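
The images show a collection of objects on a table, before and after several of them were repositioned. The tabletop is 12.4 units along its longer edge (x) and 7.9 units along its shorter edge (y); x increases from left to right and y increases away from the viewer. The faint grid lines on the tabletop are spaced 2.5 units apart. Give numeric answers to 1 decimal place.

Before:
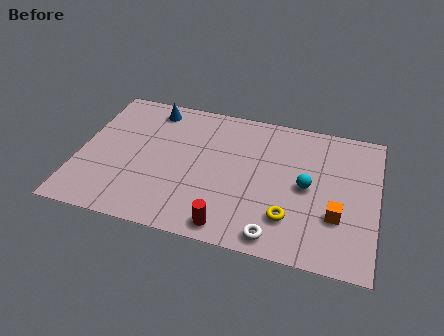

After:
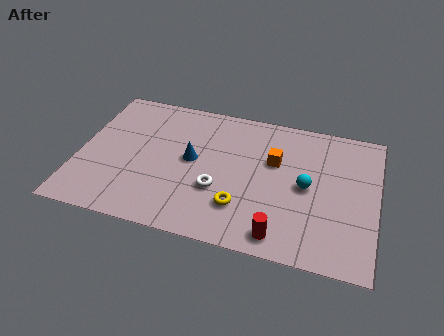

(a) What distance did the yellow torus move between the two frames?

2.0

From (8.9, 2.0) to (6.9, 2.1), the yellow torus covered √(2.0² + 0.1²) ≈ 2.0 units.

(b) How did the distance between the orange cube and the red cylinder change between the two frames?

-0.6

They were about 4.6 units apart before and 4.0 after — 0.6 units closer together.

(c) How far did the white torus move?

3.1

From (8.4, 0.9) to (5.9, 2.8), the white torus covered √(2.5² + 1.9²) ≈ 3.1 units.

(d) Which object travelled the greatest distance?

the orange cube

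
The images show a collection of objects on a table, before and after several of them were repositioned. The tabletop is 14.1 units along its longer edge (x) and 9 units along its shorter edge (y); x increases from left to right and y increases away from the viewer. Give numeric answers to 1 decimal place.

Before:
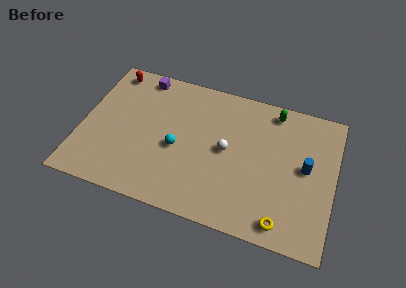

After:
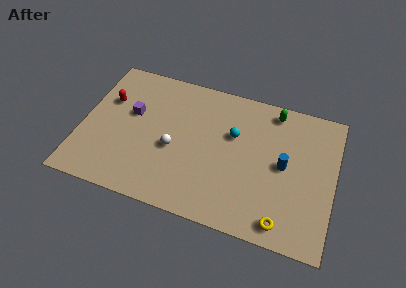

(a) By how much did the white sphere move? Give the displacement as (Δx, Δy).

(-2.9, -0.8)

From the two frames, the white sphere sits at roughly (8.1, 4.6) before and (5.2, 3.8) after.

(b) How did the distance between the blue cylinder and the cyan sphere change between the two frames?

-4.1

Before: roughly 7.2 units apart; after: 3.1. That's 4.1 units closer together.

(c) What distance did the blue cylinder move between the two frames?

1.2

The blue cylinder moved from about (12.5, 4.8) to (11.3, 4.6), a distance of √(1.2² + 0.2²) ≈ 1.2.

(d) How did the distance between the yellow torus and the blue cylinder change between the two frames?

-0.3

The distance was about 3.8 in the first image and 3.5 in the second, so they moved 0.3 units closer together.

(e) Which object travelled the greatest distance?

the cyan sphere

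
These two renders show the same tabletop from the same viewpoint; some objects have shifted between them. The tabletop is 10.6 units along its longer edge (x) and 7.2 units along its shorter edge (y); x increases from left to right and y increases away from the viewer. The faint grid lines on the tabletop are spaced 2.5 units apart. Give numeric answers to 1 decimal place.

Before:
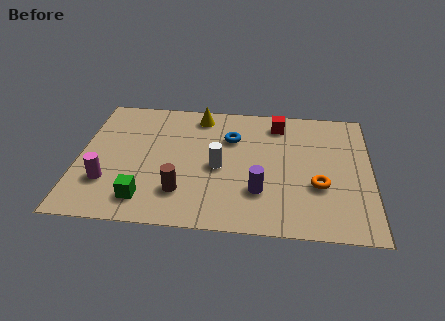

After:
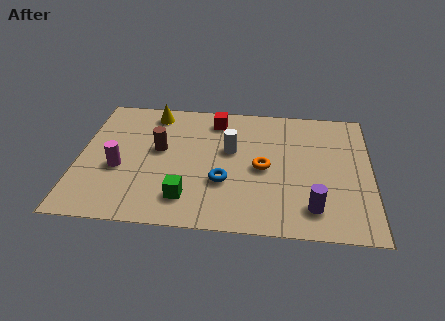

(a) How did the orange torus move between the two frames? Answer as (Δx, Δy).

(-2.0, 0.8)

The orange torus was at about (8.7, 2.6) and moved to about (6.7, 3.4).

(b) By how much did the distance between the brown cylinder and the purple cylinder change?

+3.4

Before: roughly 2.8 units apart; after: 6.2. That's 3.4 units further apart.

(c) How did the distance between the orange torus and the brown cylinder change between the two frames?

-1.1

Before: roughly 5.0 units apart; after: 3.9. That's 1.1 units closer together.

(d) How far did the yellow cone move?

1.7

From (4.3, 6.2) to (2.6, 6.2), the yellow cone covered √(1.7² + 0.0²) ≈ 1.7 units.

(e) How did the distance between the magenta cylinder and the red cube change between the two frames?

-2.6

They were about 7.2 units apart before and 4.6 after — 2.6 units closer together.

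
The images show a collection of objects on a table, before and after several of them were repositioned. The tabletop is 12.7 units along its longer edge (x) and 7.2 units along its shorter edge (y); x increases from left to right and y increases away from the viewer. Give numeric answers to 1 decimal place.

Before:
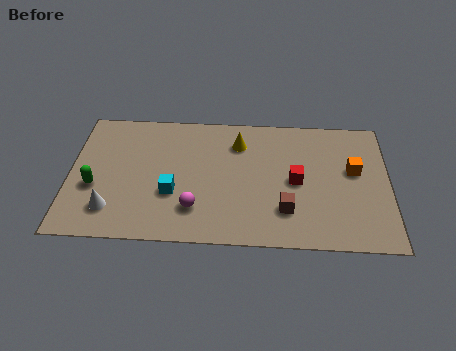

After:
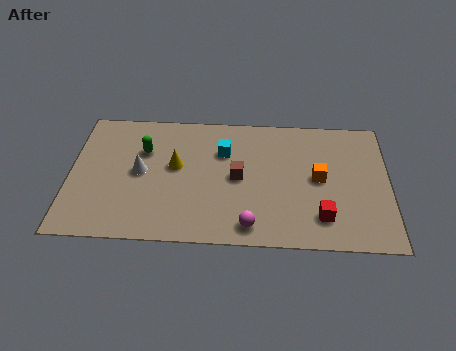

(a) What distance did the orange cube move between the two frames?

1.5

From (11.3, 4.2) to (9.9, 3.7), the orange cube covered √(1.4² + 0.5²) ≈ 1.5 units.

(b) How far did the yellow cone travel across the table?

2.9

From (6.7, 5.5) to (4.2, 4.1), the yellow cone covered √(2.5² + 1.4²) ≈ 2.9 units.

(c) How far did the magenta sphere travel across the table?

2.3

The magenta sphere moved from about (5.0, 1.8) to (7.2, 1.0), a distance of √(2.2² + 0.8²) ≈ 2.3.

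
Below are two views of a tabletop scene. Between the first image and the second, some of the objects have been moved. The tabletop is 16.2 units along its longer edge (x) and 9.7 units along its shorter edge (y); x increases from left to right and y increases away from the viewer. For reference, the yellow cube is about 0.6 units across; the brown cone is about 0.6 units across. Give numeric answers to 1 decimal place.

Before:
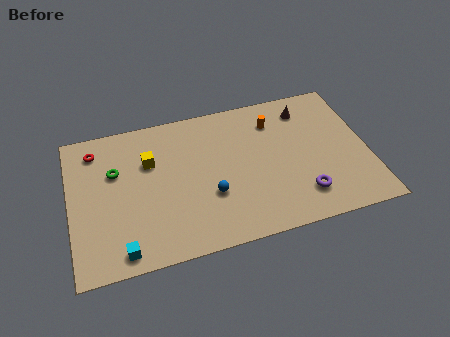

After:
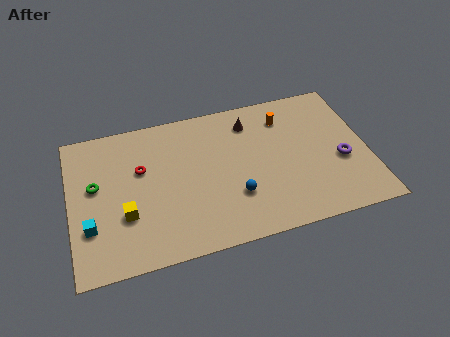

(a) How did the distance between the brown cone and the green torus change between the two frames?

-1.8

The distance was about 10.7 in the first image and 8.9 in the second, so they moved 1.8 units closer together.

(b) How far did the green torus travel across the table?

1.3

The green torus moved from about (2.5, 6.3) to (1.4, 5.6), a distance of √(1.1² + 0.7²) ≈ 1.3.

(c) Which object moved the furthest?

the yellow cube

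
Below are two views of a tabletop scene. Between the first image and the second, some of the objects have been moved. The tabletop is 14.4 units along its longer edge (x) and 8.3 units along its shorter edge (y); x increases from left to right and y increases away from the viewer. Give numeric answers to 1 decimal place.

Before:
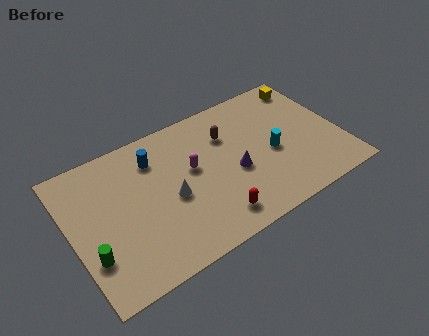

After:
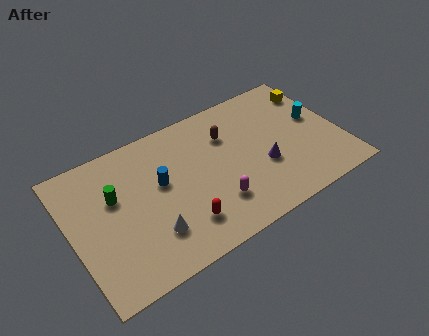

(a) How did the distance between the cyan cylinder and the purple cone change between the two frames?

+1.5

They were about 2.1 units apart before and 3.6 after — 1.5 units further apart.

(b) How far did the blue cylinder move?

1.6

The blue cylinder was near (4.7, 6.4) before and (4.8, 4.8) after, so it travelled √(0.1² + 1.6²) ≈ 1.6 units.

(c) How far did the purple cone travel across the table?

1.6

The purple cone moved from about (8.6, 3.5) to (10.1, 3.1), a distance of √(1.5² + 0.4²) ≈ 1.6.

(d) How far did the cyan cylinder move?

2.8

From (10.7, 3.7) to (13.3, 4.7), the cyan cylinder covered √(2.6² + 1.0²) ≈ 2.8 units.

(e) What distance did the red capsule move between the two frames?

1.7

From (7.1, 1.4) to (5.5, 1.9), the red capsule covered √(1.6² + 0.5²) ≈ 1.7 units.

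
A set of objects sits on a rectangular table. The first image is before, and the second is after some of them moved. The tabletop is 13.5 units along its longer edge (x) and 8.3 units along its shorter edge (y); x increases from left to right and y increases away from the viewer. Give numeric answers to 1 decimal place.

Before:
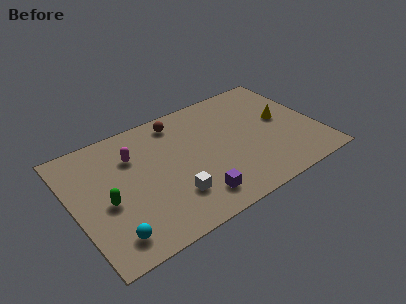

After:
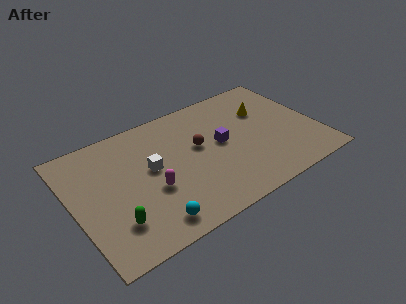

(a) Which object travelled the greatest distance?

the purple cube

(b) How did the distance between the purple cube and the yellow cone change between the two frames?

-3.3

Before: roughly 6.3 units apart; after: 3.0. That's 3.3 units closer together.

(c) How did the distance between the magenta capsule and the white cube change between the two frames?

-2.6

The distance was about 4.0 in the first image and 1.4 in the second, so they moved 2.6 units closer together.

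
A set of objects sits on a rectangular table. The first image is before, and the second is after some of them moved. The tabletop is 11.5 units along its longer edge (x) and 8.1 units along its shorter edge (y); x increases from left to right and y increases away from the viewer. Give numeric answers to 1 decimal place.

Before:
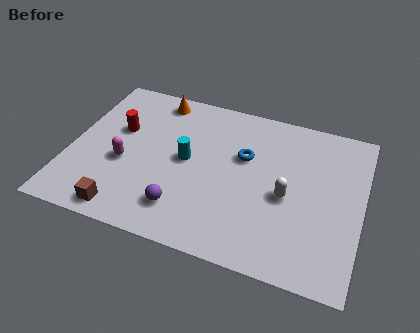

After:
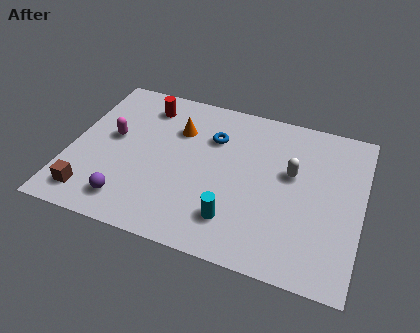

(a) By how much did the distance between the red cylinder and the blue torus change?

-2.1

Before: roughly 5.0 units apart; after: 2.9. That's 2.1 units closer together.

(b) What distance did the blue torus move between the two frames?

1.4

From (6.8, 5.1) to (5.5, 5.7), the blue torus covered √(1.3² + 0.6²) ≈ 1.4 units.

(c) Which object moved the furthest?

the cyan cylinder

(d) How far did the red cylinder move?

1.8

From (1.8, 5.0) to (2.7, 6.6), the red cylinder covered √(0.9² + 1.6²) ≈ 1.8 units.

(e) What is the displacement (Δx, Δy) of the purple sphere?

(-2.1, -0.3)

From the two frames, the purple sphere sits at roughly (4.7, 1.7) before and (2.6, 1.4) after.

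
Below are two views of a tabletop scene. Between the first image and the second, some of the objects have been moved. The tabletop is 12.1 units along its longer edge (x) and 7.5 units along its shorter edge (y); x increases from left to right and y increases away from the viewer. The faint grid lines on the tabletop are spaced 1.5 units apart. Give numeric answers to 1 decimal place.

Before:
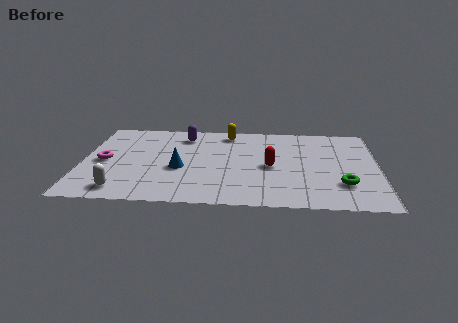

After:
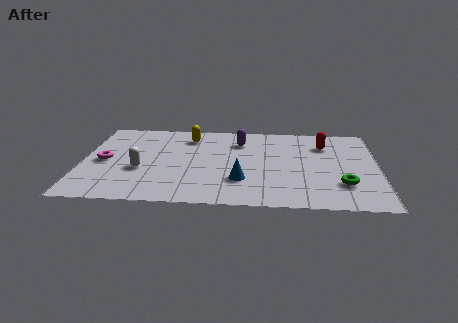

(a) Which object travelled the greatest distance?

the red capsule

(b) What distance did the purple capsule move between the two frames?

2.3

The purple capsule was near (4.1, 6.1) before and (6.4, 5.7) after, so it travelled √(2.3² + 0.4²) ≈ 2.3 units.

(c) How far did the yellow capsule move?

1.7

From (5.9, 6.5) to (4.3, 6.0), the yellow capsule covered √(1.6² + 0.5²) ≈ 1.7 units.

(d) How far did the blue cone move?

2.7

The blue cone moved from about (4.0, 3.1) to (6.5, 2.2), a distance of √(2.5² + 0.9²) ≈ 2.7.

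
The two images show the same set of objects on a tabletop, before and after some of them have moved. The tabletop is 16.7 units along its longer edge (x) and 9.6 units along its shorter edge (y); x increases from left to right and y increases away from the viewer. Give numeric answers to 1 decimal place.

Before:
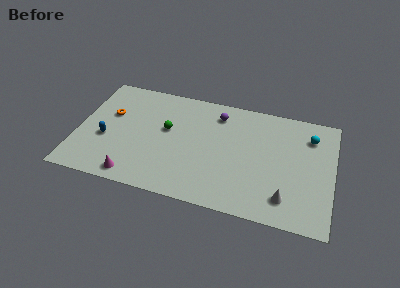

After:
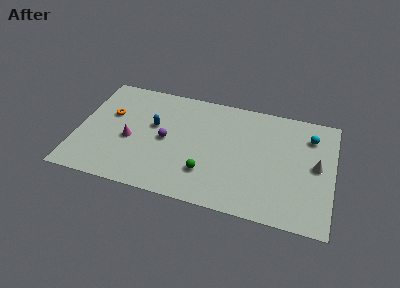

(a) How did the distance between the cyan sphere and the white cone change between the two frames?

-3.2

The distance was about 5.7 in the first image and 2.5 in the second, so they moved 3.2 units closer together.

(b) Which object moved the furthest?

the purple sphere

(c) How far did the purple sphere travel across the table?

4.5

The purple sphere was near (9.0, 7.8) before and (5.8, 4.7) after, so it travelled √(3.2² + 3.1²) ≈ 4.5 units.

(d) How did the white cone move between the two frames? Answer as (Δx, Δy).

(1.8, 3.1)

The white cone was at about (13.8, 1.9) and moved to about (15.6, 5.0).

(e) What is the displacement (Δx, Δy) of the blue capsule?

(3.0, 1.9)

The blue capsule started near (1.9, 3.8) and ended near (4.9, 5.7).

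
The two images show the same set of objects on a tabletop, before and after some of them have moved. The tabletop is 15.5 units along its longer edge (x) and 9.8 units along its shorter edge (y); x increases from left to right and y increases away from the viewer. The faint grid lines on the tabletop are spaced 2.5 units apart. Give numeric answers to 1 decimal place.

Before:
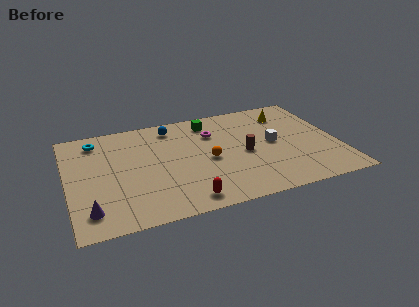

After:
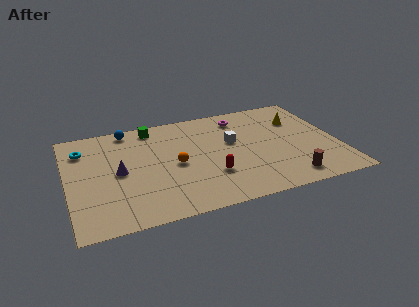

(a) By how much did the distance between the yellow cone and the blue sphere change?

+3.3

Before: roughly 6.7 units apart; after: 10.0. That's 3.3 units further apart.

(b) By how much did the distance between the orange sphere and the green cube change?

+0.4

The distance was about 3.7 in the first image and 4.1 in the second, so they moved 0.4 units further apart.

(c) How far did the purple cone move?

3.5

From (1.1, 1.8) to (2.9, 4.8), the purple cone covered √(1.8² + 3.0²) ≈ 3.5 units.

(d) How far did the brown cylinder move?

3.8

The brown cylinder moved from about (10.1, 4.5) to (12.3, 1.4), a distance of √(2.2² + 3.1²) ≈ 3.8.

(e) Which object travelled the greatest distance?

the brown cylinder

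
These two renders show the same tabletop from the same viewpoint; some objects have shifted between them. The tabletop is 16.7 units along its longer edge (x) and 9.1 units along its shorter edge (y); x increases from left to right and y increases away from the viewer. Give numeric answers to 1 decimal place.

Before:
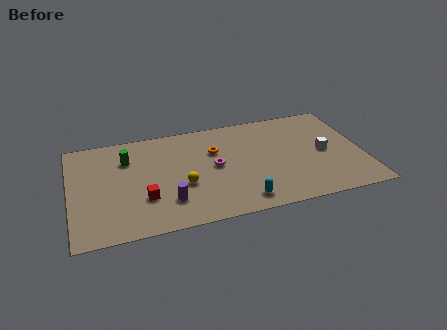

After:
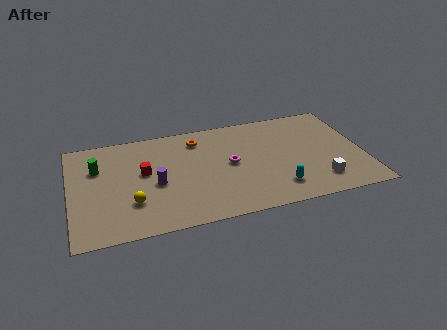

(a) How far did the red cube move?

2.3

The red cube moved from about (4.1, 2.9) to (4.2, 5.2), a distance of √(0.1² + 2.3²) ≈ 2.3.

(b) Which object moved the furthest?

the yellow sphere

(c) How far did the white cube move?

2.5

From (14.5, 4.4) to (14.0, 1.9), the white cube covered √(0.5² + 2.5²) ≈ 2.5 units.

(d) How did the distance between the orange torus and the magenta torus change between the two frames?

+1.8

The distance was about 1.4 in the first image and 3.2 in the second, so they moved 1.8 units further apart.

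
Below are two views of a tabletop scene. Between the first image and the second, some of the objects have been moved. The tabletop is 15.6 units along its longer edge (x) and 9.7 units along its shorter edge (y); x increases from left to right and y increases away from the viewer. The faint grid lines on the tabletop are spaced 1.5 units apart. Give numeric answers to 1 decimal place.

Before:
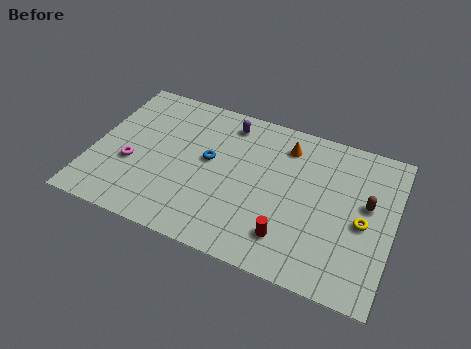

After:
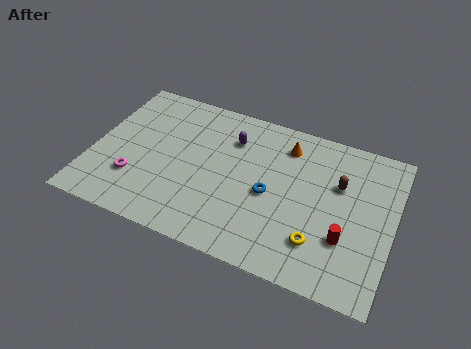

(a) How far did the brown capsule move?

1.7

From (14.2, 5.6) to (12.7, 6.3), the brown capsule covered √(1.5² + 0.7²) ≈ 1.7 units.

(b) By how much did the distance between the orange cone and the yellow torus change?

+0.3

Before: roughly 5.5 units apart; after: 5.8. That's 0.3 units further apart.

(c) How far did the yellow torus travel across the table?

2.9

The yellow torus was near (14.1, 4.4) before and (12.0, 2.4) after, so it travelled √(2.1² + 2.0²) ≈ 2.9 units.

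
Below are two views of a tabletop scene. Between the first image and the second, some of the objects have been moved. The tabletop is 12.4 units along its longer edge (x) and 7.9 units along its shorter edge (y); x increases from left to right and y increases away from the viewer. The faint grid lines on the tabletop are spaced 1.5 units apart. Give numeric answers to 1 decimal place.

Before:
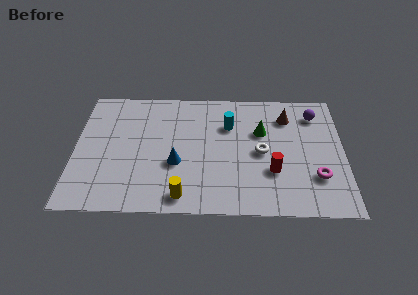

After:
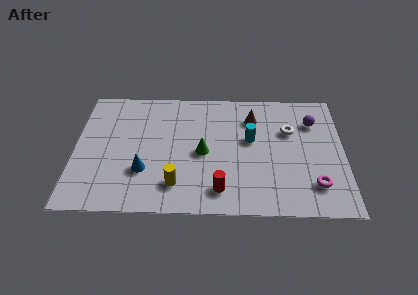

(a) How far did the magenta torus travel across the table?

0.5

The magenta torus was near (11.1, 2.3) before and (11.0, 1.8) after, so it travelled √(0.1² + 0.5²) ≈ 0.5 units.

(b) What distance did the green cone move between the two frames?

3.0

From (8.6, 5.1) to (5.9, 3.7), the green cone covered √(2.7² + 1.4²) ≈ 3.0 units.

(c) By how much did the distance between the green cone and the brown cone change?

+1.7

The distance was about 1.6 in the first image and 3.3 in the second, so they moved 1.7 units further apart.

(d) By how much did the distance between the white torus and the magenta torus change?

+0.7

The distance was about 2.9 in the first image and 3.6 in the second, so they moved 0.7 units further apart.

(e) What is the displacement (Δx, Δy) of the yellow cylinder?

(-0.3, 0.7)

From the two frames, the yellow cylinder sits at roughly (5.0, 1.0) before and (4.7, 1.7) after.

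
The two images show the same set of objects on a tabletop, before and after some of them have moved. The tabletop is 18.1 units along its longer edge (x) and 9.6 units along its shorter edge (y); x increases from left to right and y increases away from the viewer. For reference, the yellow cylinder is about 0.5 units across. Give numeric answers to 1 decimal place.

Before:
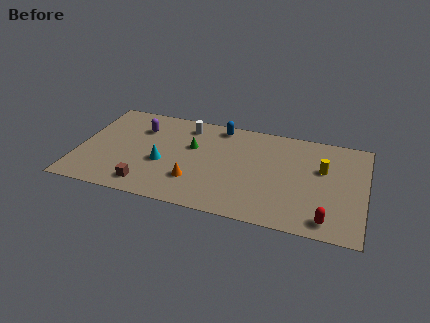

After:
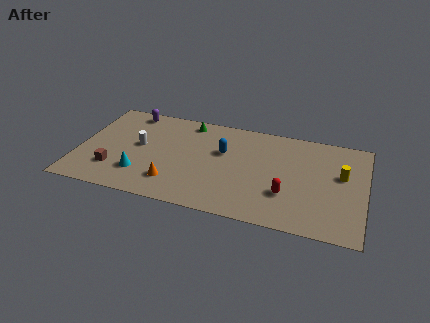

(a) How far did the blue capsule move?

2.5

The blue capsule was near (8.7, 8.5) before and (9.1, 6.0) after, so it travelled √(0.4² + 2.5²) ≈ 2.5 units.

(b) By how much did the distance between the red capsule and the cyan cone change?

-1.6

The distance was about 10.8 in the first image and 9.2 in the second, so they moved 1.6 units closer together.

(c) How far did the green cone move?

2.4

The green cone moved from about (7.1, 6.0) to (6.7, 8.4), a distance of √(0.4² + 2.4²) ≈ 2.4.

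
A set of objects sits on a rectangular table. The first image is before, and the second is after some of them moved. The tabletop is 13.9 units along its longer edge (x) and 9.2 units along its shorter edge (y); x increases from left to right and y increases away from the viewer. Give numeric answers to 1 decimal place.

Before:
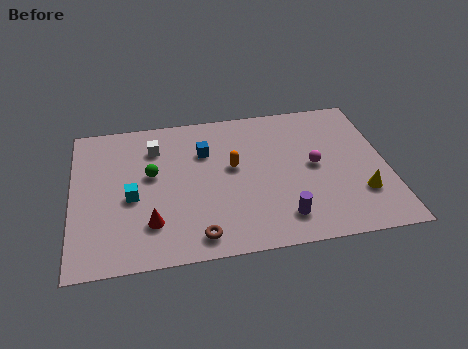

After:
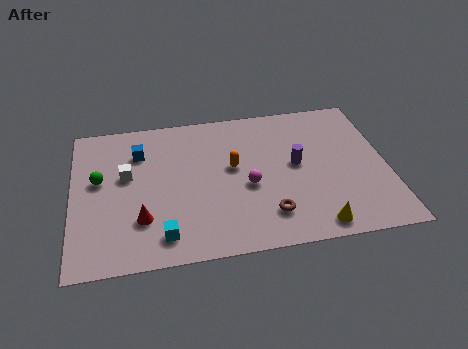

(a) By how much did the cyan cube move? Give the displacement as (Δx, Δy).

(1.3, -2.5)

The cyan cube started near (2.6, 4.0) and ended near (3.9, 1.5).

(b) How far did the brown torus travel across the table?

3.2

From (5.4, 1.2) to (8.5, 2.0), the brown torus covered √(3.1² + 0.8²) ≈ 3.2 units.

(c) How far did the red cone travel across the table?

0.5

From (3.4, 2.3) to (3.0, 2.6), the red cone covered √(0.4² + 0.3²) ≈ 0.5 units.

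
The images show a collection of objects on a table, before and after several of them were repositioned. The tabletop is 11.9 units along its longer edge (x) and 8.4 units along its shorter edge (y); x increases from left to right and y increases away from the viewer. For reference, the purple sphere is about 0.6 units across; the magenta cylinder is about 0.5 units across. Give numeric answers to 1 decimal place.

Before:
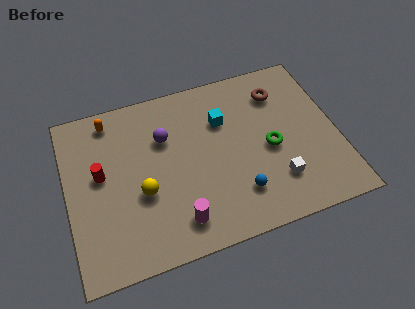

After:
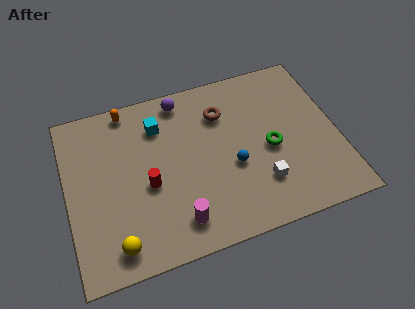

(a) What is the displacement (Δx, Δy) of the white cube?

(-0.7, 0.1)

From the two frames, the white cube sits at roughly (9.0, 2.1) before and (8.3, 2.2) after.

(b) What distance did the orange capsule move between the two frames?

0.9

The orange capsule moved from about (2.1, 7.3) to (2.9, 7.6), a distance of √(0.8² + 0.3²) ≈ 0.9.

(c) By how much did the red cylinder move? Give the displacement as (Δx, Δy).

(2.0, -1.1)

From the two frames, the red cylinder sits at roughly (1.5, 4.7) before and (3.5, 3.6) after.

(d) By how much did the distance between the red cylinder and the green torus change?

-2.1

The distance was about 7.5 in the first image and 5.4 in the second, so they moved 2.1 units closer together.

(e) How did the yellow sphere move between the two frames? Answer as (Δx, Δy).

(-1.3, -2.1)

The yellow sphere was at about (3.2, 3.3) and moved to about (1.9, 1.2).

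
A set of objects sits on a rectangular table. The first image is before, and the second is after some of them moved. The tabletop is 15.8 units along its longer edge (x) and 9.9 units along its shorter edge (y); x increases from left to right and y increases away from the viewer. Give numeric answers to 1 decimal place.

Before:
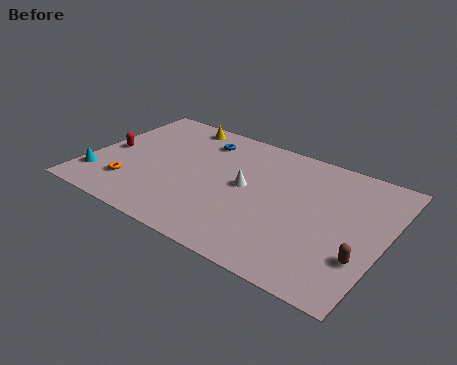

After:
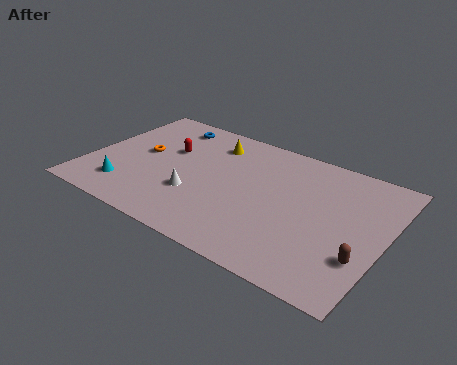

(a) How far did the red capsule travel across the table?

3.4

From (1.0, 4.7) to (4.0, 6.2), the red capsule covered √(3.0² + 1.5²) ≈ 3.4 units.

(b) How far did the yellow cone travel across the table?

2.3

The yellow cone moved from about (4.0, 8.8) to (6.1, 7.9), a distance of √(2.1² + 0.9²) ≈ 2.3.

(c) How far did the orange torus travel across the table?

2.9

From (2.6, 2.4) to (2.7, 5.3), the orange torus covered √(0.1² + 2.9²) ≈ 2.9 units.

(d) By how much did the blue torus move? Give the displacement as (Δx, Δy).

(-2.0, 0.5)

The blue torus was at about (5.5, 7.9) and moved to about (3.5, 8.4).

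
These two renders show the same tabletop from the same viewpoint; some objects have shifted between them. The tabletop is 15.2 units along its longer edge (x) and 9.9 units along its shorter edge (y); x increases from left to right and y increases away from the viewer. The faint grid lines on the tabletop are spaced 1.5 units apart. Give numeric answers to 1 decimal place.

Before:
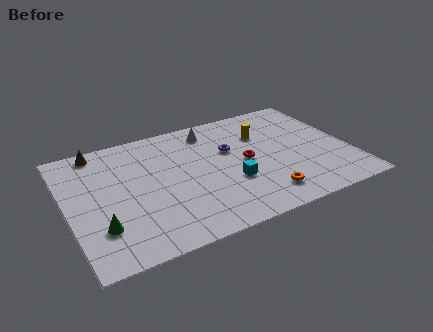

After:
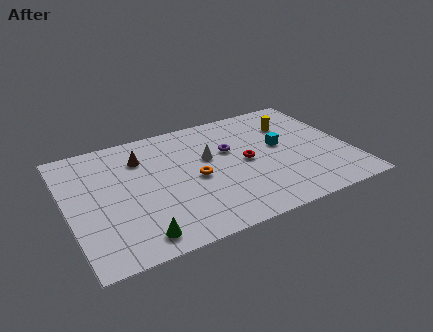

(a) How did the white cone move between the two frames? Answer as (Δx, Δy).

(-0.4, -2.3)

The white cone started near (8.1, 8.3) and ended near (7.7, 6.0).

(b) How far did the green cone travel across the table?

2.3

The green cone moved from about (1.5, 2.7) to (3.3, 1.3), a distance of √(1.8² + 1.4²) ≈ 2.3.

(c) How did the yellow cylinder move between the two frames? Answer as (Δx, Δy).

(1.7, 0.3)

The yellow cylinder started near (10.8, 6.9) and ended near (12.5, 7.2).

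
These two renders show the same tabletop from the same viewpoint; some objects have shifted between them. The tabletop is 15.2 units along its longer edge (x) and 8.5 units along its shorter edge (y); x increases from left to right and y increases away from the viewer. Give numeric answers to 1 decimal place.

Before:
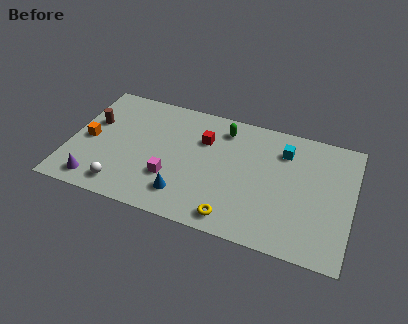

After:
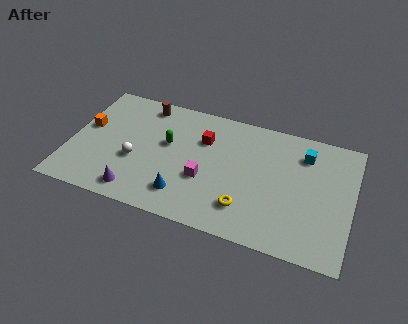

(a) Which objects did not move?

the red cube and the blue cone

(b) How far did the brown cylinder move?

3.3

The brown cylinder moved from about (1.1, 5.3) to (3.7, 7.4), a distance of √(2.6² + 2.1²) ≈ 3.3.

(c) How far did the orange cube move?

0.9

The orange cube moved from about (1.0, 4.0) to (0.8, 4.9), a distance of √(0.2² + 0.9²) ≈ 0.9.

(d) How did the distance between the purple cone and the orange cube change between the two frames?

+1.9

The distance was about 2.9 in the first image and 4.8 in the second, so they moved 1.9 units further apart.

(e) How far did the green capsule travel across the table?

3.5

The green capsule was near (8.1, 7.0) before and (5.2, 5.0) after, so it travelled √(2.9² + 2.0²) ≈ 3.5 units.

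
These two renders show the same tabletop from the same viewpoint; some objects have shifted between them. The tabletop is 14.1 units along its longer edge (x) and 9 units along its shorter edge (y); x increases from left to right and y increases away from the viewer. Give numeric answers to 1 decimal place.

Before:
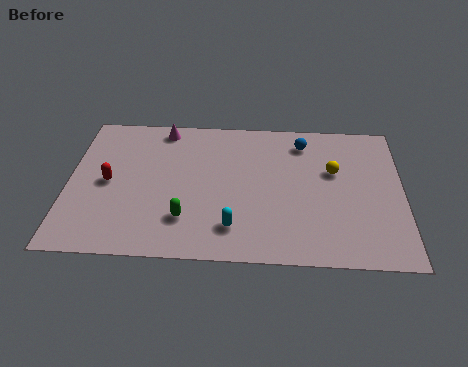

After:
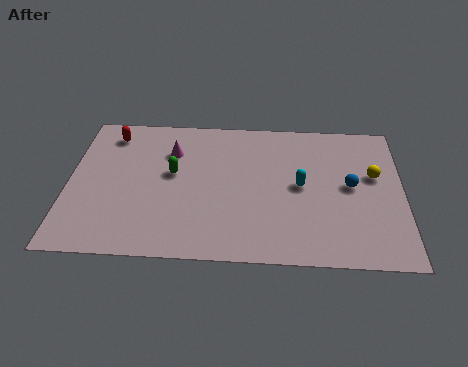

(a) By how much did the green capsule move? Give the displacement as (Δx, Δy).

(-0.6, 2.8)

The green capsule was at about (5.0, 2.3) and moved to about (4.4, 5.1).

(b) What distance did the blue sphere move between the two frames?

3.4

The blue sphere was near (9.9, 7.4) before and (11.9, 4.7) after, so it travelled √(2.0² + 2.7²) ≈ 3.4 units.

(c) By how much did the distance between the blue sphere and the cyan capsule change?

-4.1

The distance was about 6.2 in the first image and 2.1 in the second, so they moved 4.1 units closer together.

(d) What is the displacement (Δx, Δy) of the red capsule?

(0.0, 3.1)

The red capsule started near (1.7, 4.4) and ended near (1.7, 7.5).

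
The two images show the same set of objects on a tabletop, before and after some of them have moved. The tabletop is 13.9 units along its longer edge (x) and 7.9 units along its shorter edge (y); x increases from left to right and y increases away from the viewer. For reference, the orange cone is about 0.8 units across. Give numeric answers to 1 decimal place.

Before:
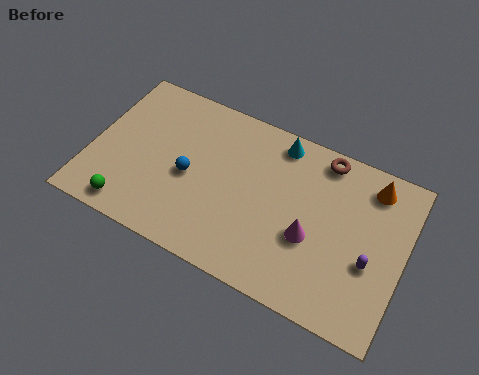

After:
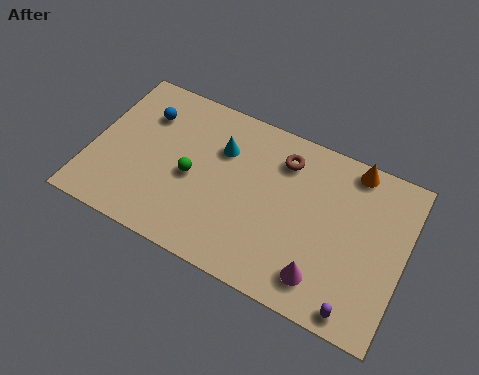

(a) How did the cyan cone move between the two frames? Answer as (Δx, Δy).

(-2.4, -1.4)

The cyan cone started near (8.0, 6.9) and ended near (5.6, 5.5).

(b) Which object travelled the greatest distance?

the green sphere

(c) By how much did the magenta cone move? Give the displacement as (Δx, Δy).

(0.7, -1.6)

The magenta cone was at about (9.9, 3.1) and moved to about (10.6, 1.5).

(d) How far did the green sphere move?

3.5

The green sphere was near (2.1, 1.0) before and (4.5, 3.6) after, so it travelled √(2.4² + 2.6²) ≈ 3.5 units.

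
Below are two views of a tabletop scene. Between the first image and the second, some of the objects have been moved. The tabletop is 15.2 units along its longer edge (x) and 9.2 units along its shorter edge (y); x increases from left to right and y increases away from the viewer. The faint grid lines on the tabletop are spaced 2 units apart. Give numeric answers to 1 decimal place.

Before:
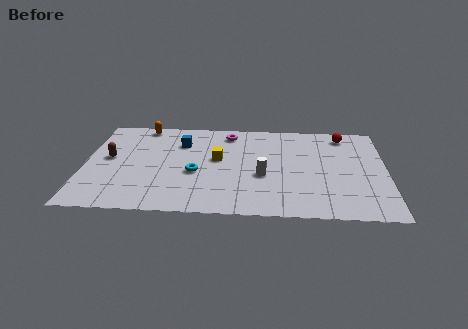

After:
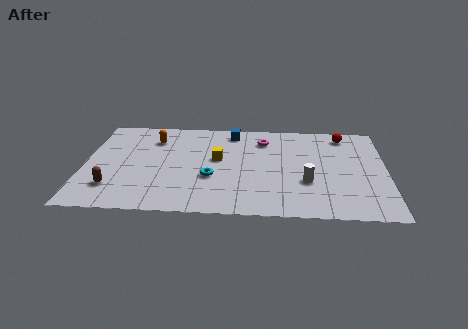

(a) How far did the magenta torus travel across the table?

1.9

The magenta torus was near (7.2, 7.8) before and (9.0, 7.2) after, so it travelled √(1.8² + 0.6²) ≈ 1.9 units.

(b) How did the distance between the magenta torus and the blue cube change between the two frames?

-0.9

They were about 2.6 units apart before and 1.7 after — 0.9 units closer together.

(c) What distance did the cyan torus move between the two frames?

0.9

The cyan torus moved from about (5.6, 3.8) to (6.4, 3.4), a distance of √(0.8² + 0.4²) ≈ 0.9.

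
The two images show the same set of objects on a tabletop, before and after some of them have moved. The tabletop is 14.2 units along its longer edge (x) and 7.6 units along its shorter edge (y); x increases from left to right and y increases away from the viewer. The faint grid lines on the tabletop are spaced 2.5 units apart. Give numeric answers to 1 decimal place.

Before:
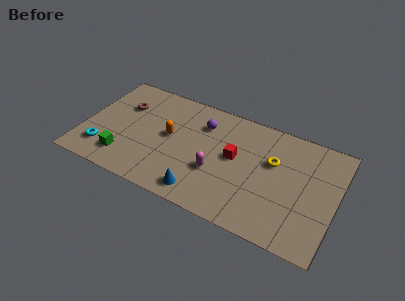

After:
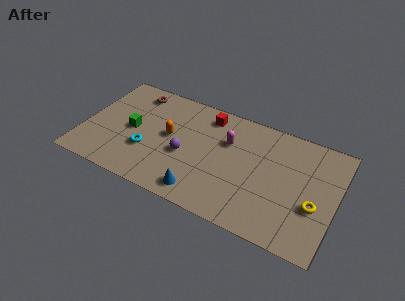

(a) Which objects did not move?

the blue cone and the orange capsule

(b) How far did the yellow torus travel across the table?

3.1

From (10.6, 4.8) to (13.1, 2.9), the yellow torus covered √(2.5² + 1.9²) ≈ 3.1 units.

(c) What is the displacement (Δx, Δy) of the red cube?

(-1.8, 2.2)

From the two frames, the red cube sits at roughly (8.5, 4.2) before and (6.7, 6.4) after.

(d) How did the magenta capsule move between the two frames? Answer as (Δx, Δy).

(0.4, 2.3)

The magenta capsule was at about (7.6, 2.8) and moved to about (8.0, 5.1).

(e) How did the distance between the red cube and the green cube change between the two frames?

-1.7

They were about 6.5 units apart before and 4.8 after — 1.7 units closer together.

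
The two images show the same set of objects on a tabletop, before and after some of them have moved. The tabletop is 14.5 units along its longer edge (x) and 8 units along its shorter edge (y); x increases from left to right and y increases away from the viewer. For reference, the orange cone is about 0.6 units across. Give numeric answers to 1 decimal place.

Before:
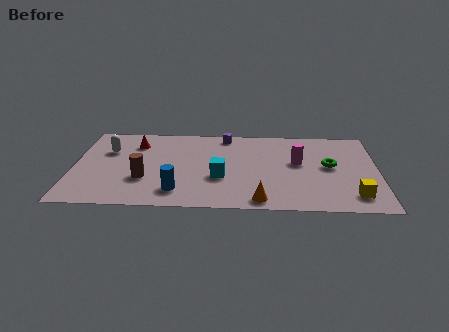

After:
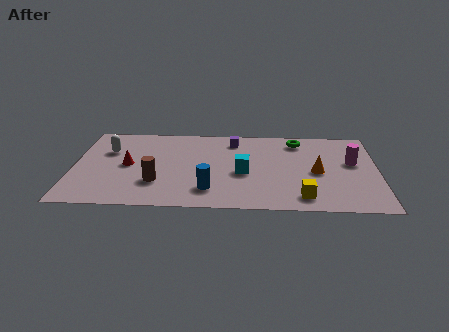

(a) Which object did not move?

the white capsule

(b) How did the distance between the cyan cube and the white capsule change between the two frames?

+0.9

Before: roughly 5.9 units apart; after: 6.8. That's 0.9 units further apart.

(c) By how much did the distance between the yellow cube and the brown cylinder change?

-3.0

They were about 10.0 units apart before and 7.0 after — 3.0 units closer together.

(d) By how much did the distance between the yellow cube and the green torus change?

+2.4

The distance was about 3.0 in the first image and 5.4 in the second, so they moved 2.4 units further apart.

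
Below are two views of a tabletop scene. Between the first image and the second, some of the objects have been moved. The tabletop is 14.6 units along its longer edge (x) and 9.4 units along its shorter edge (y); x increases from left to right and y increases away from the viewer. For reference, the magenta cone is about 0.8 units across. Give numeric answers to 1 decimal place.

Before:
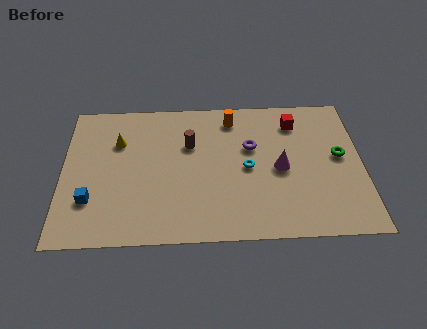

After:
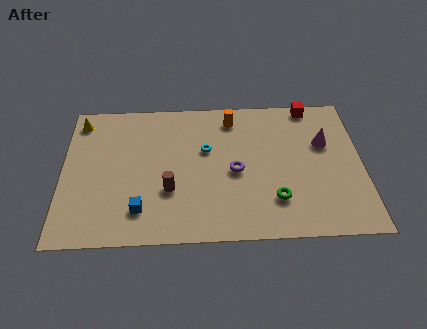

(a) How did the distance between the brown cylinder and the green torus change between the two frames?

-2.2

They were about 7.4 units apart before and 5.2 after — 2.2 units closer together.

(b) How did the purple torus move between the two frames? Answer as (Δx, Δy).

(-0.8, -1.6)

The purple torus started near (9.2, 5.9) and ended near (8.4, 4.3).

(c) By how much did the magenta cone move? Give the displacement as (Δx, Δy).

(2.2, 1.6)

From the two frames, the magenta cone sits at roughly (10.6, 4.4) before and (12.8, 6.0) after.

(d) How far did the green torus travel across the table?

4.2

From (13.5, 5.1) to (10.3, 2.4), the green torus covered √(3.2² + 2.7²) ≈ 4.2 units.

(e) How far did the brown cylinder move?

3.2

From (6.2, 6.2) to (5.2, 3.2), the brown cylinder covered √(1.0² + 3.0²) ≈ 3.2 units.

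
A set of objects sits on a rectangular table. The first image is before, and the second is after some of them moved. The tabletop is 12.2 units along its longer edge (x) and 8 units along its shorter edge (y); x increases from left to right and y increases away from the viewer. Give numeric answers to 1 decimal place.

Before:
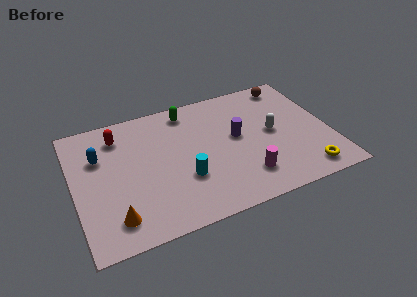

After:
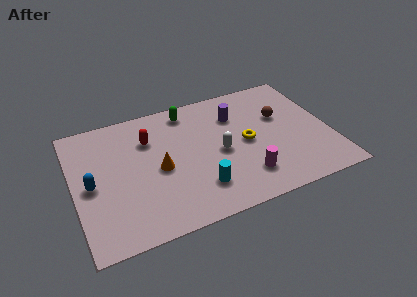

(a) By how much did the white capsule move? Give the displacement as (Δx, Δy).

(-2.6, -0.4)

The white capsule started near (9.5, 4.1) and ended near (6.9, 3.7).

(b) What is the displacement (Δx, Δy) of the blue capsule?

(-0.5, -1.6)

From the two frames, the blue capsule sits at roughly (1.3, 5.4) before and (0.8, 3.8) after.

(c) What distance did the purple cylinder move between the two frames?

1.4

From (7.8, 4.4) to (7.9, 5.8), the purple cylinder covered √(0.1² + 1.4²) ≈ 1.4 units.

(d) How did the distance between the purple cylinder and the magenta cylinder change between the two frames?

+1.4

They were about 2.6 units apart before and 4.0 after — 1.4 units further apart.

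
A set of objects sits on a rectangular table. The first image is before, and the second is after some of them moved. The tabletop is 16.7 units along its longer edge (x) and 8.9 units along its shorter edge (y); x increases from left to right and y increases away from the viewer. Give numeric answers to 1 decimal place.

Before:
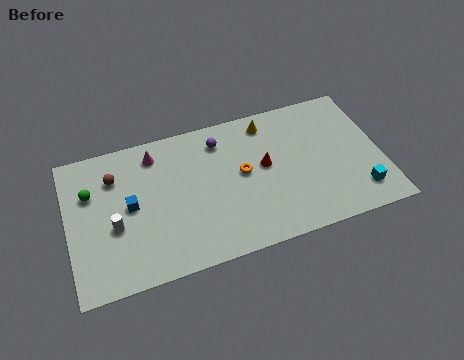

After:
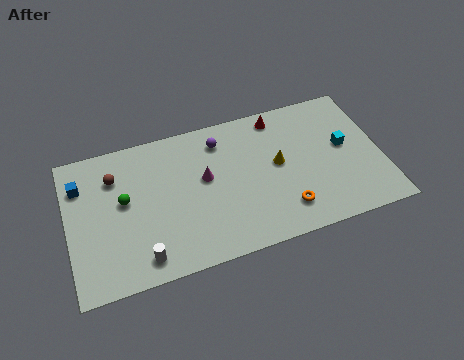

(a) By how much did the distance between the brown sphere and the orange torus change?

+3.0

They were about 6.9 units apart before and 9.9 after — 3.0 units further apart.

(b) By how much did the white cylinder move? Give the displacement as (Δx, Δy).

(1.3, -2.3)

The white cylinder was at about (2.4, 3.6) and moved to about (3.7, 1.3).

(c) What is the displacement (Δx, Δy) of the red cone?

(1.0, 2.9)

The red cone was at about (10.5, 4.9) and moved to about (11.5, 7.8).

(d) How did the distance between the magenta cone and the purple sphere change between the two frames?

-1.2

The distance was about 3.5 in the first image and 2.3 in the second, so they moved 1.2 units closer together.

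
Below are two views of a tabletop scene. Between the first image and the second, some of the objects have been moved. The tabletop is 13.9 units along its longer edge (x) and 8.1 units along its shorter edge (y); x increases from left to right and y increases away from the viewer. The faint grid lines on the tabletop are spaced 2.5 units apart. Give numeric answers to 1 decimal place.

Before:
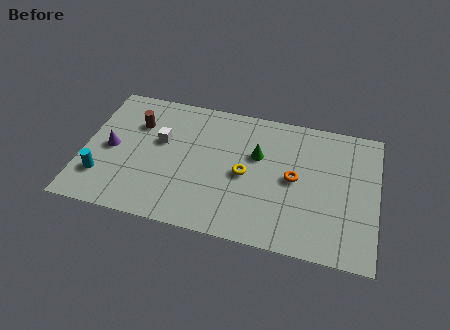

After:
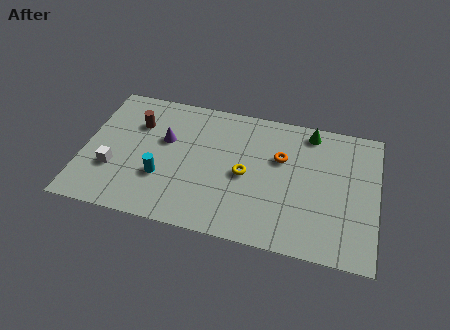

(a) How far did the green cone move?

3.1

The green cone moved from about (8.2, 5.1) to (10.6, 7.1), a distance of √(2.4² + 2.0²) ≈ 3.1.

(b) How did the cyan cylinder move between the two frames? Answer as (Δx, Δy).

(2.8, 0.6)

The cyan cylinder started near (1.0, 2.1) and ended near (3.8, 2.7).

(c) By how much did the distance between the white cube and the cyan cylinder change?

-1.5

The distance was about 3.8 in the first image and 2.3 in the second, so they moved 1.5 units closer together.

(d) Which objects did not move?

the brown cylinder and the yellow torus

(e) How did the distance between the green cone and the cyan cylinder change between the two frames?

+0.3

The distance was about 7.8 in the first image and 8.1 in the second, so they moved 0.3 units further apart.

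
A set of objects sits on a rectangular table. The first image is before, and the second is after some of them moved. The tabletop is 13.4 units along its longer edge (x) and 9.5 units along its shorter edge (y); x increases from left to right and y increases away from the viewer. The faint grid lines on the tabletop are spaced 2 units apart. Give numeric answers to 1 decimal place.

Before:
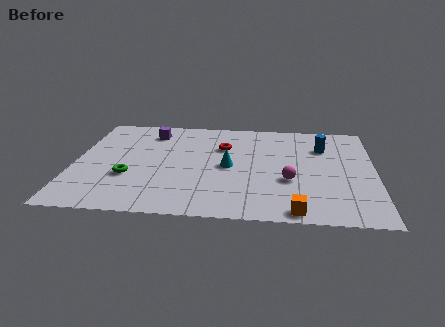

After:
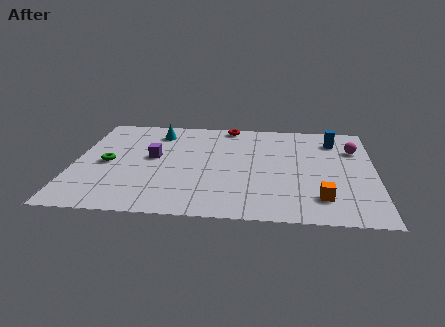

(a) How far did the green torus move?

1.6

The green torus was near (2.5, 3.3) before and (1.5, 4.5) after, so it travelled √(1.0² + 1.2²) ≈ 1.6 units.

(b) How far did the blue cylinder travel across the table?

0.9

The blue cylinder moved from about (11.1, 6.8) to (11.6, 7.5), a distance of √(0.5² + 0.7²) ≈ 0.9.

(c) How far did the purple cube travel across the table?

2.5

The purple cube moved from about (3.3, 7.7) to (3.5, 5.2), a distance of √(0.2² + 2.5²) ≈ 2.5.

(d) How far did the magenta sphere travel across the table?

4.3

The magenta sphere was near (9.6, 3.5) before and (12.5, 6.7) after, so it travelled √(2.9² + 3.2²) ≈ 4.3 units.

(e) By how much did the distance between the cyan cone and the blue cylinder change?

+3.3

The distance was about 4.7 in the first image and 8.0 in the second, so they moved 3.3 units further apart.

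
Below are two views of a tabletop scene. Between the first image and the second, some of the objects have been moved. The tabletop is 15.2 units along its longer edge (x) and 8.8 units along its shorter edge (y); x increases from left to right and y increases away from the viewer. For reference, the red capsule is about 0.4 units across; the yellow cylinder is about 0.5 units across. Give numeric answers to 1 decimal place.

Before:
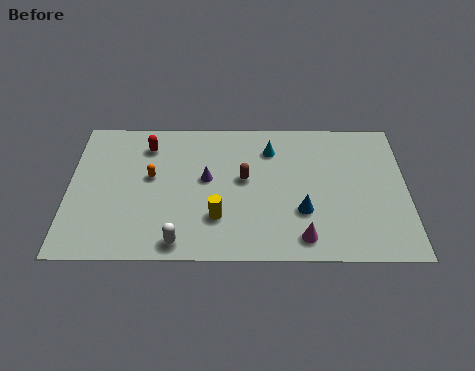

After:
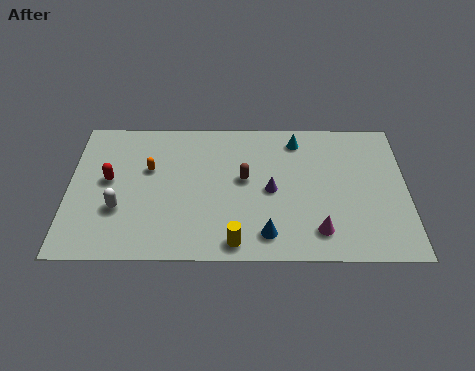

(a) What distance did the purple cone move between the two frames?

3.0

From (6.2, 4.9) to (9.1, 4.2), the purple cone covered √(2.9² + 0.7²) ≈ 3.0 units.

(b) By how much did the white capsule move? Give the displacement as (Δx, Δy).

(-2.7, 2.0)

The white capsule was at about (5.0, 1.0) and moved to about (2.3, 3.0).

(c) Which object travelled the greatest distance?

the white capsule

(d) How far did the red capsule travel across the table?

2.8

The red capsule moved from about (3.5, 7.0) to (1.8, 4.8), a distance of √(1.7² + 2.2²) ≈ 2.8.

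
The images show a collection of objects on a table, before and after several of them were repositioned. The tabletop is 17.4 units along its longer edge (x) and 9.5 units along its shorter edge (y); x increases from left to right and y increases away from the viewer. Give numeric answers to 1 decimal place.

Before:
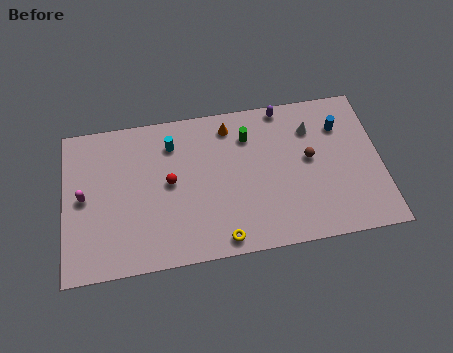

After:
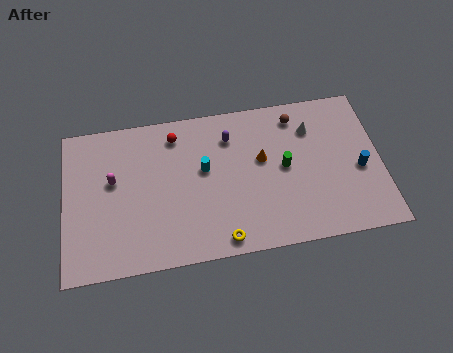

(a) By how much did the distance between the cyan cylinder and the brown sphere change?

-2.0

Before: roughly 7.8 units apart; after: 5.8. That's 2.0 units closer together.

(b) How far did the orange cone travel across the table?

2.9

The orange cone moved from about (9.2, 8.0) to (10.9, 5.6), a distance of √(1.7² + 2.4²) ≈ 2.9.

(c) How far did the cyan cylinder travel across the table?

2.5

From (6.0, 7.4) to (7.7, 5.5), the cyan cylinder covered √(1.7² + 1.9²) ≈ 2.5 units.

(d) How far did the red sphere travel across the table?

2.9

The red sphere was near (5.8, 5.0) before and (6.2, 7.9) after, so it travelled √(0.4² + 2.9²) ≈ 2.9 units.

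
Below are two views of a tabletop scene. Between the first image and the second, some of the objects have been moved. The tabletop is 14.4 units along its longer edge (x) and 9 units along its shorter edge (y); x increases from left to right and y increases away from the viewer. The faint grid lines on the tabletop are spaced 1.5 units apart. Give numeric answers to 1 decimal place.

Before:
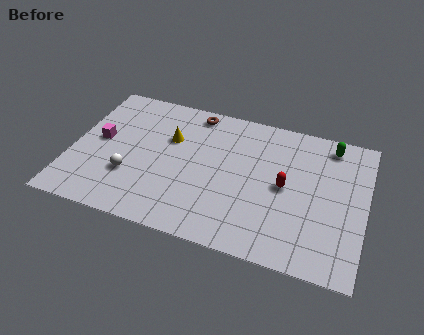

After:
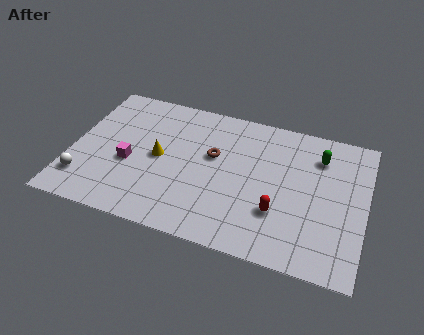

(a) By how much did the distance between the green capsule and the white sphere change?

+1.5

They were about 10.7 units apart before and 12.2 after — 1.5 units further apart.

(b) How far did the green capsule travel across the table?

1.0

The green capsule was near (12.5, 7.8) before and (12.0, 6.9) after, so it travelled √(0.5² + 0.9²) ≈ 1.0 units.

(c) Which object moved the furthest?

the brown torus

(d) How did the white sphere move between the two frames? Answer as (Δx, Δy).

(-2.2, -0.9)

The white sphere was at about (3.0, 2.9) and moved to about (0.8, 2.0).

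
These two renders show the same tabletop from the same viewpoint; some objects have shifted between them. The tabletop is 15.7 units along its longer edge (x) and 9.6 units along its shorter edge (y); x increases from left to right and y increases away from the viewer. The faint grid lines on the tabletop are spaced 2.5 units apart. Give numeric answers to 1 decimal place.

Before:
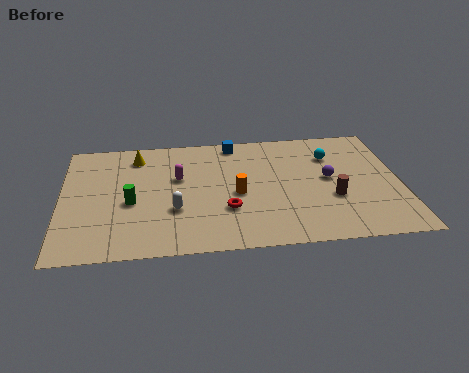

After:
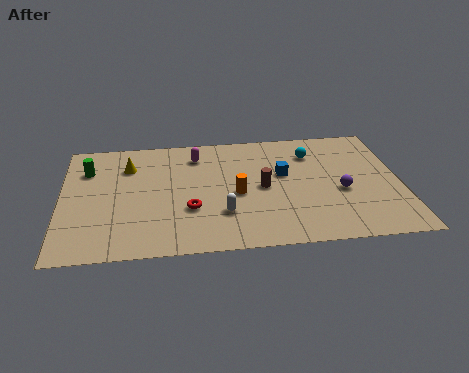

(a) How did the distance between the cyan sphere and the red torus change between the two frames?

+0.7

The distance was about 6.3 in the first image and 7.0 in the second, so they moved 0.7 units further apart.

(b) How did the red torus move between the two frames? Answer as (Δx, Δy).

(-1.7, 0.2)

The red torus was at about (7.6, 3.1) and moved to about (5.9, 3.3).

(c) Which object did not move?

the orange cylinder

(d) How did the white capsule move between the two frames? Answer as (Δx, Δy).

(2.2, -0.5)

The white capsule started near (5.2, 3.3) and ended near (7.4, 2.8).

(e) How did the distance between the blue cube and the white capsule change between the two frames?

-1.9

Before: roughly 6.0 units apart; after: 4.1. That's 1.9 units closer together.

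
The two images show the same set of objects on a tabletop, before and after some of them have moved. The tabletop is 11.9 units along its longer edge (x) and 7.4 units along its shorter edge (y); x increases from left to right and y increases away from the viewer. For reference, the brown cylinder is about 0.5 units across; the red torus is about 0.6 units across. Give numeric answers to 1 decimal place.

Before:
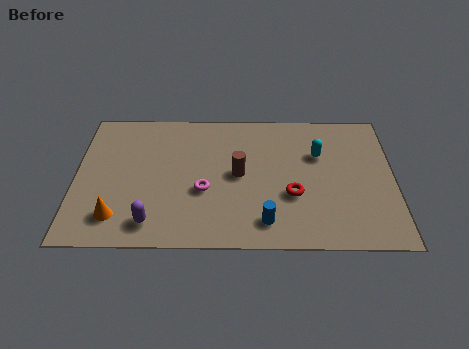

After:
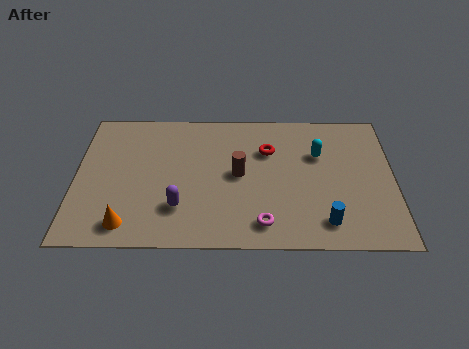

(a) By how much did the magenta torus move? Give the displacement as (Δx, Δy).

(2.2, -1.7)

The magenta torus was at about (4.8, 2.9) and moved to about (7.0, 1.2).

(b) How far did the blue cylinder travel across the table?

2.2

The blue cylinder was near (7.1, 1.3) before and (9.3, 1.3) after, so it travelled √(2.2² + 0.0²) ≈ 2.2 units.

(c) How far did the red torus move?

2.6

The red torus moved from about (8.1, 2.7) to (7.2, 5.1), a distance of √(0.9² + 2.4²) ≈ 2.6.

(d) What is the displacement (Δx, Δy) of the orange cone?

(0.4, -0.4)

The orange cone started near (1.6, 1.5) and ended near (2.0, 1.1).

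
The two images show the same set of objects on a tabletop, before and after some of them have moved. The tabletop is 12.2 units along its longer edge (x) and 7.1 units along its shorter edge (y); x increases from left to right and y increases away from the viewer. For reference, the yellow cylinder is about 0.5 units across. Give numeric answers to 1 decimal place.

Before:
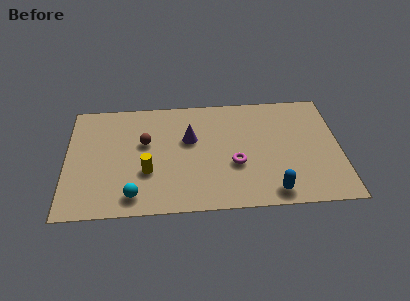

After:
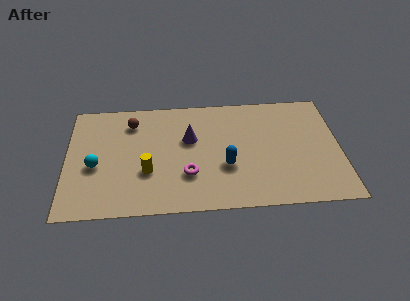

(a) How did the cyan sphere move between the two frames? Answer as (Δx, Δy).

(-1.7, 1.9)

From the two frames, the cyan sphere sits at roughly (3.0, 1.1) before and (1.3, 3.0) after.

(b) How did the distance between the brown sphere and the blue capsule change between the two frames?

-1.4

The distance was about 6.6 in the first image and 5.2 in the second, so they moved 1.4 units closer together.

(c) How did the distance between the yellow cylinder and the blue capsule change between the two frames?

-2.2

The distance was about 5.7 in the first image and 3.5 in the second, so they moved 2.2 units closer together.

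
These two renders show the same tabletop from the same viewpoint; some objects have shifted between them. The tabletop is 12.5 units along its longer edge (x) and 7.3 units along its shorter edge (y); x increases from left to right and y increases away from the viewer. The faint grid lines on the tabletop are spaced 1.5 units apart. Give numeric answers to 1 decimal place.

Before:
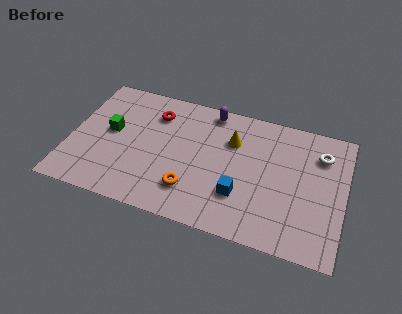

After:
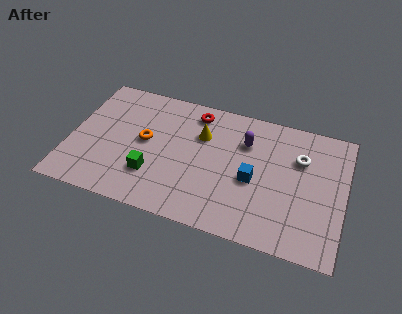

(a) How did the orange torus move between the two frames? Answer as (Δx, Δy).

(-2.3, 2.1)

The orange torus was at about (5.7, 1.8) and moved to about (3.4, 3.9).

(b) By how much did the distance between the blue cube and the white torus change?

-2.0

They were about 4.7 units apart before and 2.7 after — 2.0 units closer together.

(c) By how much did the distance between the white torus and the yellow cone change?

+0.5

Before: roughly 4.0 units apart; after: 4.5. That's 0.5 units further apart.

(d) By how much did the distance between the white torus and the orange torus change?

+0.4

The distance was about 6.7 in the first image and 7.1 in the second, so they moved 0.4 units further apart.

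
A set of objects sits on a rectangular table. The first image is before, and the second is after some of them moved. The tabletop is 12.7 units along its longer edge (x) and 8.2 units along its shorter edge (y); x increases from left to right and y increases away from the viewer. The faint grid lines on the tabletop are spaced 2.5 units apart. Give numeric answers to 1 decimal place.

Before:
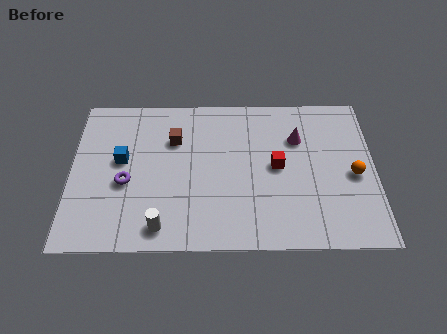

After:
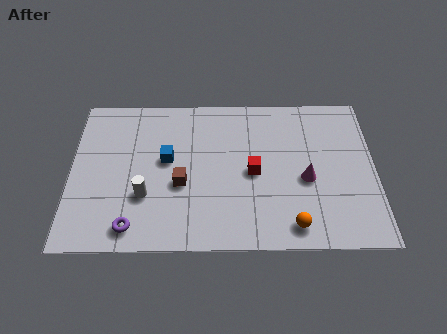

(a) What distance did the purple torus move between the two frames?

2.3

From (2.3, 3.4) to (2.6, 1.1), the purple torus covered √(0.3² + 2.3²) ≈ 2.3 units.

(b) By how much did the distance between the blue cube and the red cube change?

-2.8

Before: roughly 6.5 units apart; after: 3.7. That's 2.8 units closer together.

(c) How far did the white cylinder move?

1.7

The white cylinder was near (3.8, 1.1) before and (3.1, 2.7) after, so it travelled √(0.7² + 1.6²) ≈ 1.7 units.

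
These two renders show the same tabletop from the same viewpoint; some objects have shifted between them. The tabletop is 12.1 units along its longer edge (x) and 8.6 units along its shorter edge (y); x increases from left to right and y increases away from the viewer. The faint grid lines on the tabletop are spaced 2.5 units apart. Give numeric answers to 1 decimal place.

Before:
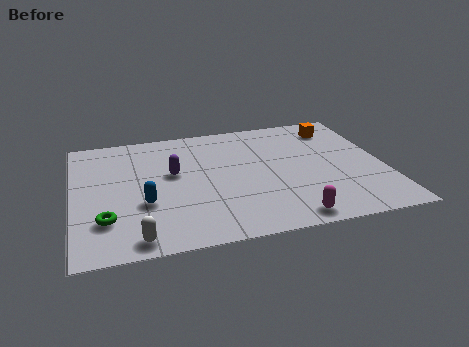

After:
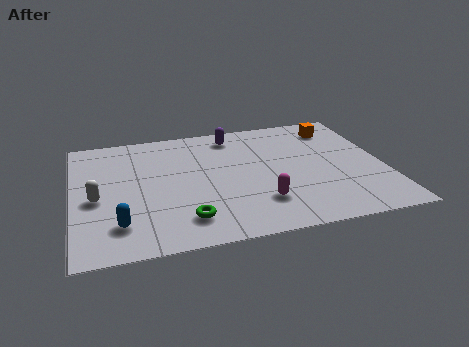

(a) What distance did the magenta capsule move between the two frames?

1.6

The magenta capsule was near (8.1, 0.9) before and (7.1, 2.2) after, so it travelled √(1.0² + 1.3²) ≈ 1.6 units.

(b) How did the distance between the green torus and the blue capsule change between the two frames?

+0.8

The distance was about 1.7 in the first image and 2.5 in the second, so they moved 0.8 units further apart.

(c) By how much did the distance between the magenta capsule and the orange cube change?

-0.7

Before: roughly 6.6 units apart; after: 5.9. That's 0.7 units closer together.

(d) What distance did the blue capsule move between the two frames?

1.6

The blue capsule was near (2.7, 3.1) before and (1.7, 1.9) after, so it travelled √(1.0² + 1.2²) ≈ 1.6 units.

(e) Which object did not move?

the orange cube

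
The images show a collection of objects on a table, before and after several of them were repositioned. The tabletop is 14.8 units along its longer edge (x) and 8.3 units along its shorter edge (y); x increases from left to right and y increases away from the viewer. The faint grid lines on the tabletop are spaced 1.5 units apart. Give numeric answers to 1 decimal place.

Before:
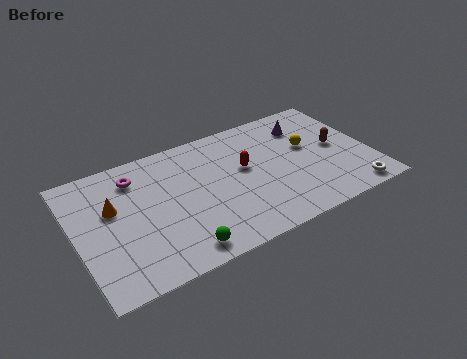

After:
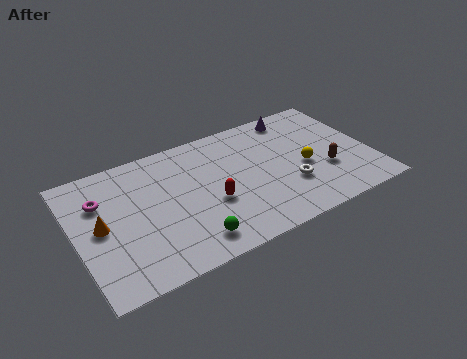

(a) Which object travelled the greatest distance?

the white torus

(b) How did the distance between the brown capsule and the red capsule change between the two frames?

+1.1

The distance was about 4.7 in the first image and 5.8 in the second, so they moved 1.1 units further apart.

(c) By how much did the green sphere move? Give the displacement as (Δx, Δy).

(0.6, 0.3)

From the two frames, the green sphere sits at roughly (4.7, 1.1) before and (5.3, 1.4) after.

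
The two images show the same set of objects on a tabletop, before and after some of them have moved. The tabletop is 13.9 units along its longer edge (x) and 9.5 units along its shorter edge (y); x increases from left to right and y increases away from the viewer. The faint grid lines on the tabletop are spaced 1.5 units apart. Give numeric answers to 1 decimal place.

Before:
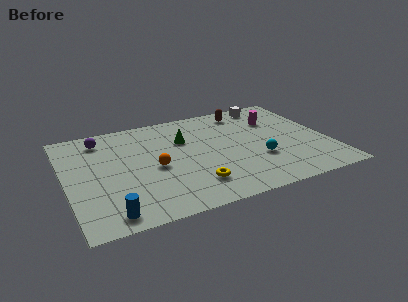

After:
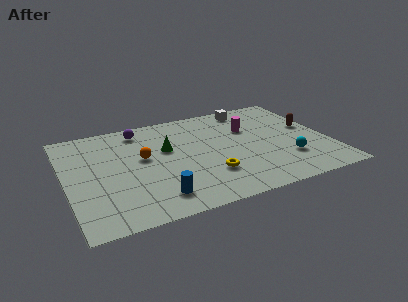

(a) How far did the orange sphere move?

1.2

The orange sphere moved from about (4.6, 4.3) to (4.1, 5.4), a distance of √(0.5² + 1.1²) ≈ 1.2.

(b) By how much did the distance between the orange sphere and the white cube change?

-1.1

The distance was about 7.9 in the first image and 6.8 in the second, so they moved 1.1 units closer together.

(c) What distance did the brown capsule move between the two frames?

4.2

The brown capsule was near (9.9, 8.1) before and (13.1, 5.4) after, so it travelled √(3.2² + 2.7²) ≈ 4.2 units.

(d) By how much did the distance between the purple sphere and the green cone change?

-2.0

The distance was about 4.6 in the first image and 2.6 in the second, so they moved 2.0 units closer together.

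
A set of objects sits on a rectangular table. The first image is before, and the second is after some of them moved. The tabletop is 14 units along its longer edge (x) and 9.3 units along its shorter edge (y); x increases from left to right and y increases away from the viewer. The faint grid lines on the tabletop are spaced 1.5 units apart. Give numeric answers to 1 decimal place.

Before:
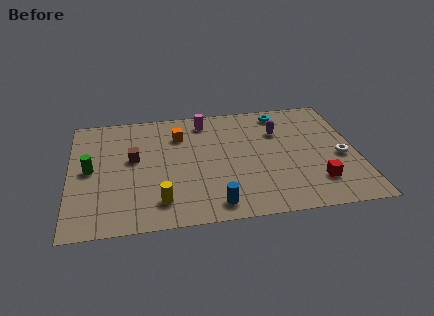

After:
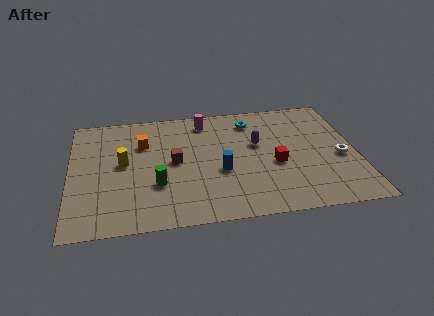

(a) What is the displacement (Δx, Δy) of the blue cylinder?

(0.4, 2.5)

From the two frames, the blue cylinder sits at roughly (6.9, 1.2) before and (7.3, 3.7) after.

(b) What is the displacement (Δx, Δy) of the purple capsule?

(-1.1, -0.9)

From the two frames, the purple capsule sits at roughly (10.3, 6.5) before and (9.2, 5.6) after.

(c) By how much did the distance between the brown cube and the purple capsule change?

-3.1

Before: roughly 7.3 units apart; after: 4.2. That's 3.1 units closer together.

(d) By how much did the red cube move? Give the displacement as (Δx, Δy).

(-1.9, 1.7)

From the two frames, the red cube sits at roughly (11.9, 2.2) before and (10.0, 3.9) after.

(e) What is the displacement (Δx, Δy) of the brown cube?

(2.0, -0.5)

The brown cube started near (3.1, 5.3) and ended near (5.1, 4.8).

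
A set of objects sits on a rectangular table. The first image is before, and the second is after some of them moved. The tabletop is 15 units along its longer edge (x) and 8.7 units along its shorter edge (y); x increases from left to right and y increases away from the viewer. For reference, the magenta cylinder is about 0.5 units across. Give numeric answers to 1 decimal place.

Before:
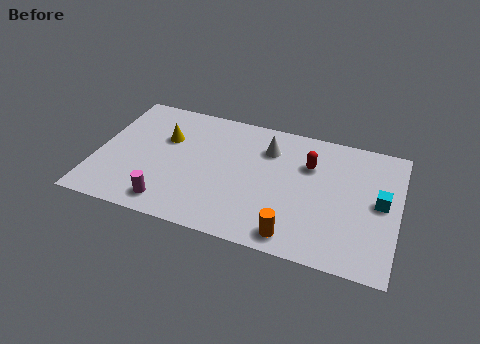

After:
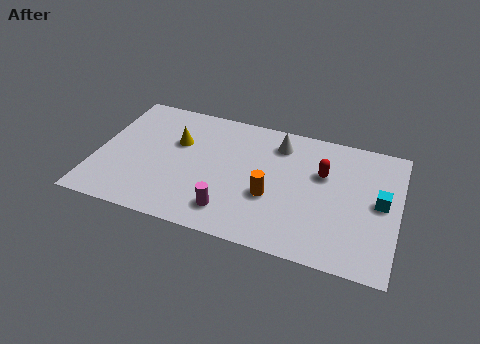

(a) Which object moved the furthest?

the magenta cylinder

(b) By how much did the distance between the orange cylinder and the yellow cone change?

-2.8

Before: roughly 8.2 units apart; after: 5.4. That's 2.8 units closer together.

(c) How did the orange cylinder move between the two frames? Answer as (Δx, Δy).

(-1.3, 2.2)

From the two frames, the orange cylinder sits at roughly (10.1, 1.1) before and (8.8, 3.3) after.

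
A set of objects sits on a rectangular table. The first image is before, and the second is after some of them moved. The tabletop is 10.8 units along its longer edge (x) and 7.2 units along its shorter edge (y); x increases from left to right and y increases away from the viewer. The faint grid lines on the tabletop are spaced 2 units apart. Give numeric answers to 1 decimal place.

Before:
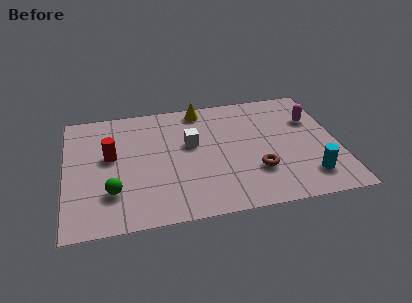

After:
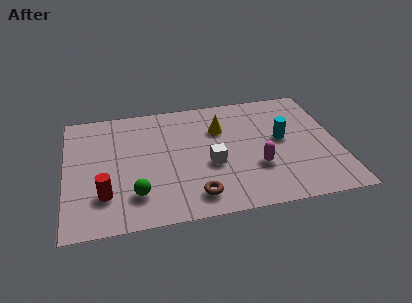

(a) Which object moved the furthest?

the magenta capsule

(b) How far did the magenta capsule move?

3.5

The magenta capsule moved from about (9.9, 4.9) to (7.5, 2.4), a distance of √(2.4² + 2.5²) ≈ 3.5.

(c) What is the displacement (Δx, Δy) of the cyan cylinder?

(-0.9, 2.4)

The cyan cylinder was at about (9.5, 1.5) and moved to about (8.6, 3.9).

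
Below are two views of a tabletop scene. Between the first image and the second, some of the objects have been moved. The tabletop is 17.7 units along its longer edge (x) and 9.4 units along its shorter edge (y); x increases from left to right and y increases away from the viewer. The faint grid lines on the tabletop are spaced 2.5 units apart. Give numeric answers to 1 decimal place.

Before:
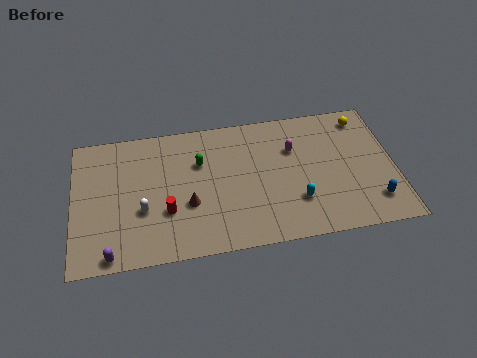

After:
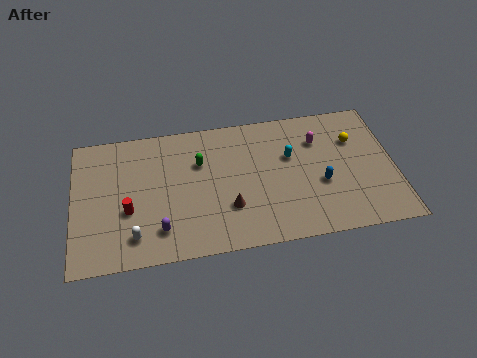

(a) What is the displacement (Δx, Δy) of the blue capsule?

(-2.8, 1.7)

The blue capsule was at about (16.4, 2.0) and moved to about (13.6, 3.7).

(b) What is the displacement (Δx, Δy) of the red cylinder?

(-2.1, 0.4)

The red cylinder started near (5.1, 3.2) and ended near (3.0, 3.6).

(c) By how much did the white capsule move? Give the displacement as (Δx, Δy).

(-0.5, -1.7)

The white capsule started near (3.8, 3.5) and ended near (3.3, 1.8).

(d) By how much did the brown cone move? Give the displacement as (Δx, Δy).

(2.2, -0.6)

From the two frames, the brown cone sits at roughly (6.3, 3.5) before and (8.5, 2.9) after.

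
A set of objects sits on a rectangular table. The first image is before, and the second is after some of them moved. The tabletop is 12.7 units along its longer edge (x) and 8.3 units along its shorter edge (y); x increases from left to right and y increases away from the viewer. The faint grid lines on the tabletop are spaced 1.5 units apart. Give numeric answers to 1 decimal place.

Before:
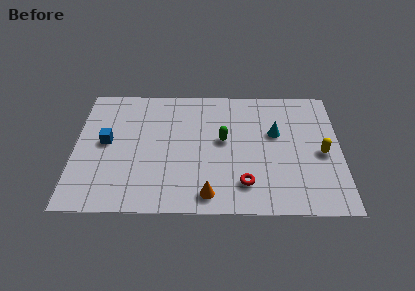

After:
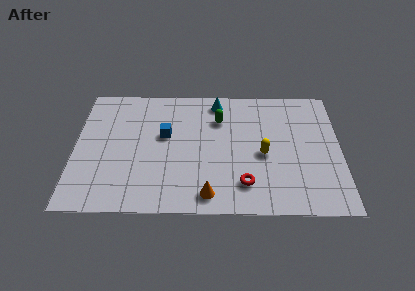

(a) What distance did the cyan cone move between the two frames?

3.5

The cyan cone was near (9.6, 5.1) before and (6.8, 7.2) after, so it travelled √(2.8² + 2.1²) ≈ 3.5 units.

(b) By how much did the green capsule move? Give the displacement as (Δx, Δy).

(-0.2, 1.4)

From the two frames, the green capsule sits at roughly (7.1, 4.6) before and (6.9, 6.0) after.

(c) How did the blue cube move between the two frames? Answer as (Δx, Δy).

(2.8, 0.5)

The blue cube started near (1.5, 4.4) and ended near (4.3, 4.9).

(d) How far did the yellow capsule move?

2.8

The yellow capsule was near (11.8, 3.8) before and (9.0, 3.7) after, so it travelled √(2.8² + 0.1²) ≈ 2.8 units.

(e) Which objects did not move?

the orange cone and the red torus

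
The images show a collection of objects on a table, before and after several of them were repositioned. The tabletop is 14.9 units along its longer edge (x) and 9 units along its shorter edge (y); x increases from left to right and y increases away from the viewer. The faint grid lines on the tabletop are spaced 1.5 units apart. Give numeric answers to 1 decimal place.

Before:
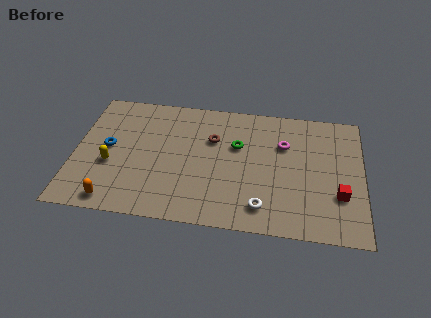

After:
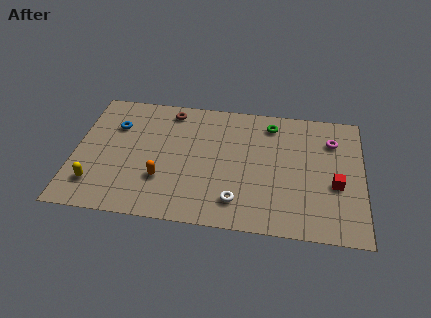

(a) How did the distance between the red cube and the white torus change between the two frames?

+1.2

Before: roughly 4.1 units apart; after: 5.3. That's 1.2 units further apart.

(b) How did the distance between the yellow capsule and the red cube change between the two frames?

+0.6

The distance was about 11.8 in the first image and 12.4 in the second, so they moved 0.6 units further apart.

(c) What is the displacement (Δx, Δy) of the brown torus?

(-2.3, 1.8)

The brown torus was at about (7.1, 6.0) and moved to about (4.8, 7.8).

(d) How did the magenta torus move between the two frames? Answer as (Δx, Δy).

(2.5, 0.6)

From the two frames, the magenta torus sits at roughly (10.8, 6.1) before and (13.3, 6.7) after.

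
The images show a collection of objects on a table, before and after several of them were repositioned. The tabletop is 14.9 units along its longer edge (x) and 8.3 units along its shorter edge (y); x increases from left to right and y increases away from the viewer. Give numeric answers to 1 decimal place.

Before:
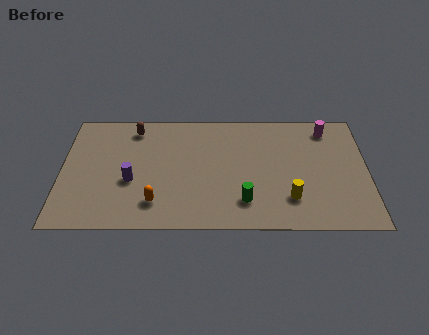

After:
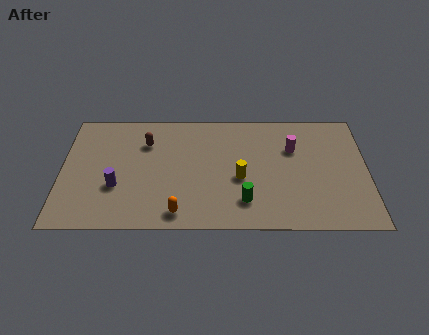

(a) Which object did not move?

the green cylinder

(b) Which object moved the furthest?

the yellow cylinder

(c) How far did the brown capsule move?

1.2

From (3.5, 7.0) to (4.1, 6.0), the brown capsule covered √(0.6² + 1.0²) ≈ 1.2 units.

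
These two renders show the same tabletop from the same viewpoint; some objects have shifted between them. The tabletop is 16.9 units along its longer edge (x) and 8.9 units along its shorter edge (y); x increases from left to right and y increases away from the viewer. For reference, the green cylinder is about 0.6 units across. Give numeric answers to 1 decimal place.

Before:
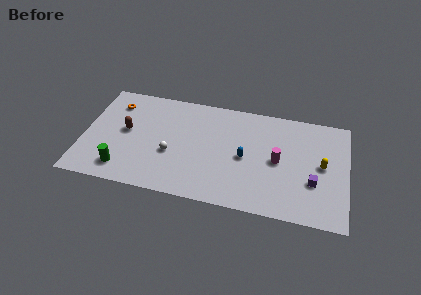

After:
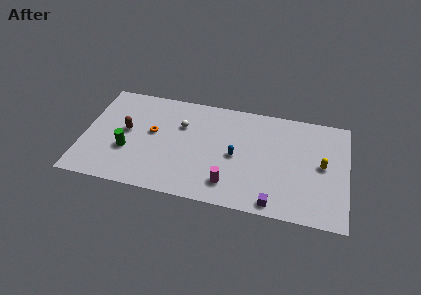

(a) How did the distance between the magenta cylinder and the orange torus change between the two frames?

-5.0

The distance was about 11.0 in the first image and 6.0 in the second, so they moved 5.0 units closer together.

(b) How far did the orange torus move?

3.3

From (1.8, 7.0) to (4.4, 5.0), the orange torus covered √(2.6² + 2.0²) ≈ 3.3 units.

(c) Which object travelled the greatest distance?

the magenta cylinder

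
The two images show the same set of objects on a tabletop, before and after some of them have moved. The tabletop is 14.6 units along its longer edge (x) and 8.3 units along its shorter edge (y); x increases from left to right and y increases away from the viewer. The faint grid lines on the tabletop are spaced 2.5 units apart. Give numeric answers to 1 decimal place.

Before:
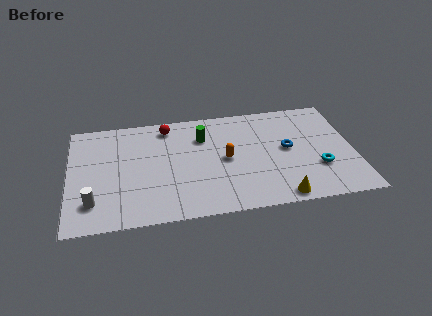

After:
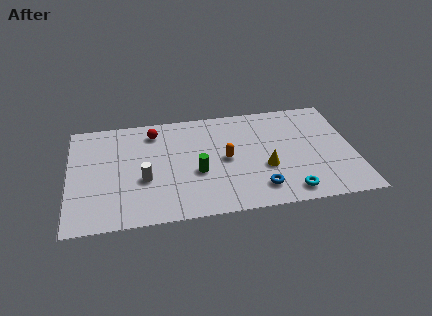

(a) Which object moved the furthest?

the blue torus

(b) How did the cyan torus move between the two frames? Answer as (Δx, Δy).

(-1.6, -1.6)

The cyan torus was at about (12.7, 2.7) and moved to about (11.1, 1.1).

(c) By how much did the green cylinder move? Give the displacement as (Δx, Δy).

(-0.4, -2.7)

The green cylinder was at about (6.9, 6.0) and moved to about (6.5, 3.3).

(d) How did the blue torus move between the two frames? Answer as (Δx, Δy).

(-1.6, -2.8)

The blue torus was at about (11.2, 4.4) and moved to about (9.6, 1.6).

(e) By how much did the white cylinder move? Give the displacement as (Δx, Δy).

(2.6, 1.3)

The white cylinder started near (1.2, 1.9) and ended near (3.8, 3.2).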